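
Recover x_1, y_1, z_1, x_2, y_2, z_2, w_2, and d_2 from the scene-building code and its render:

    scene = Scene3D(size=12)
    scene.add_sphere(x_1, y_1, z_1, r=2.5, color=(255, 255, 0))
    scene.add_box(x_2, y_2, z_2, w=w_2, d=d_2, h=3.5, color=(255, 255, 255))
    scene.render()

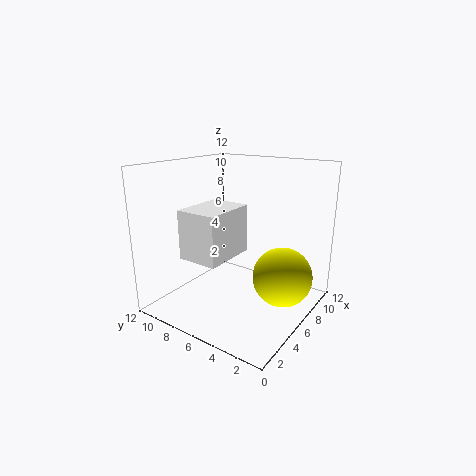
x_1 = 7.5; y_1 = 2.5; z_1 = 2.75; x_2 = 0.25; y_2 = 4; z_2 = 6; w_2 = 4; d_2 = 3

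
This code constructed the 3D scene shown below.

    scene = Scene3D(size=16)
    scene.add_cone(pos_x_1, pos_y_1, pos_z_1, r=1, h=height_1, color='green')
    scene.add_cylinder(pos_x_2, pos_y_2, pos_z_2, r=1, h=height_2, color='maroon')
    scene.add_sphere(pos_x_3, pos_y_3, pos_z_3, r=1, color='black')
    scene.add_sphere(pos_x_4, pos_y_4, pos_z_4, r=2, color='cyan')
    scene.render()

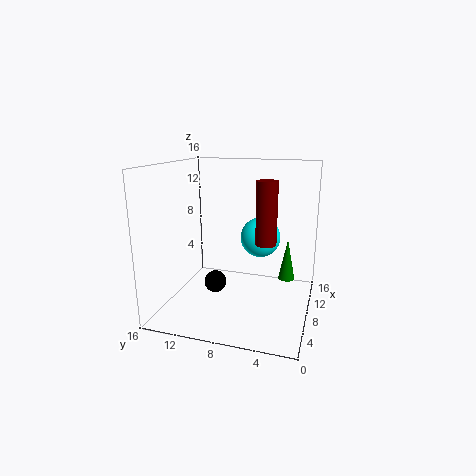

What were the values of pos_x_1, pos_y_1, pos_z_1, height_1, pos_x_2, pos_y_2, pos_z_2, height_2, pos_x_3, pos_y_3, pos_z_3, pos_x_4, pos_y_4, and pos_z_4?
pos_x_1 = 12, pos_y_1 = 3, pos_z_1 = 2, height_1 = 5, pos_x_2 = 4, pos_y_2 = 4, pos_z_2 = 9, height_2 = 6, pos_x_3 = 1, pos_y_3 = 8, pos_z_3 = 6, pos_x_4 = 6, pos_y_4 = 5, pos_z_4 = 9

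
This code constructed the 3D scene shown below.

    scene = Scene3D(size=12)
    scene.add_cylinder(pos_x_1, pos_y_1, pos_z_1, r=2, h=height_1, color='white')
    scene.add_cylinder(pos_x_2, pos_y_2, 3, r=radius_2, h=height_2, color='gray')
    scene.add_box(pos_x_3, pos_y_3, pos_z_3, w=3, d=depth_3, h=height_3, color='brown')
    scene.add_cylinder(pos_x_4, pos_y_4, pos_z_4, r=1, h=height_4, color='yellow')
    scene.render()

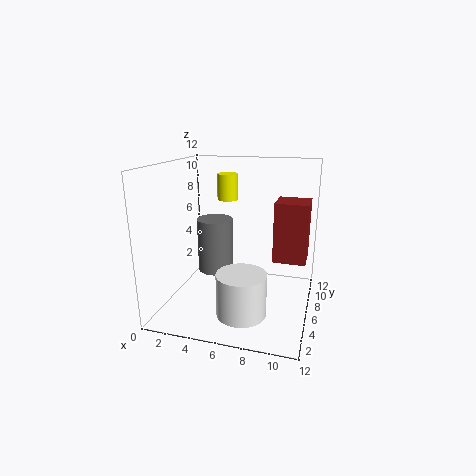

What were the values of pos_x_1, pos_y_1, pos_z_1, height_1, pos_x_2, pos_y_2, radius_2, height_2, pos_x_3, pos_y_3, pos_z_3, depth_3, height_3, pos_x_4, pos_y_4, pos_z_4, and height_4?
pos_x_1 = 7; pos_y_1 = 3.5; pos_z_1 = 0.5; height_1 = 3.5; pos_x_2 = 4; pos_y_2 = 6; radius_2 = 1.5; height_2 = 4.5; pos_x_3 = 8.5; pos_y_3 = 8.5; pos_z_3 = 3; depth_3 = 3; height_3 = 5.5; pos_x_4 = 3.5; pos_y_4 = 11; pos_z_4 = 8; height_4 = 2.5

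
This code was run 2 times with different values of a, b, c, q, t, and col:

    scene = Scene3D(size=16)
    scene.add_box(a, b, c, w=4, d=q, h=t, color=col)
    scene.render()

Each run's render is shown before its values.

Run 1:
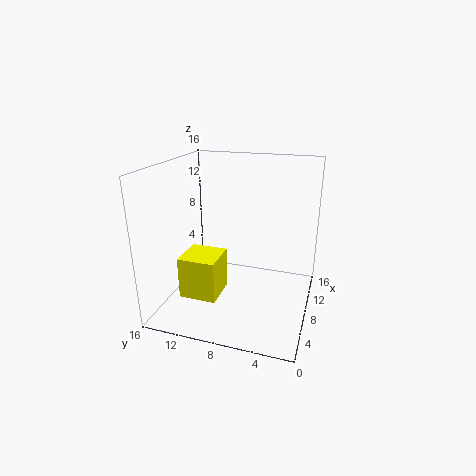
a = 3; b = 9; c = 2.5; q = 4; t = 4.5; col = 'yellow'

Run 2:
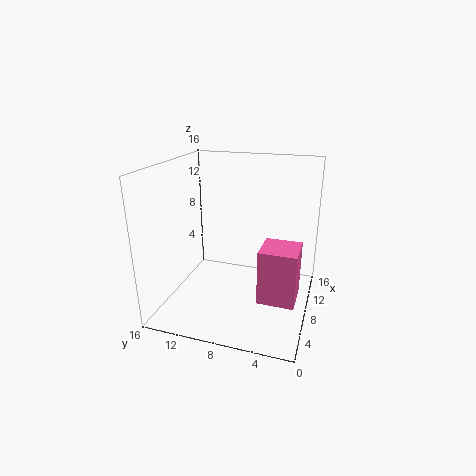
a = 5; b = 1; c = 2; q = 4; t = 6; col = 'hotpink'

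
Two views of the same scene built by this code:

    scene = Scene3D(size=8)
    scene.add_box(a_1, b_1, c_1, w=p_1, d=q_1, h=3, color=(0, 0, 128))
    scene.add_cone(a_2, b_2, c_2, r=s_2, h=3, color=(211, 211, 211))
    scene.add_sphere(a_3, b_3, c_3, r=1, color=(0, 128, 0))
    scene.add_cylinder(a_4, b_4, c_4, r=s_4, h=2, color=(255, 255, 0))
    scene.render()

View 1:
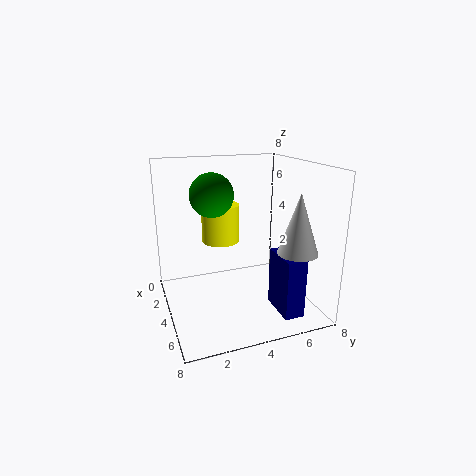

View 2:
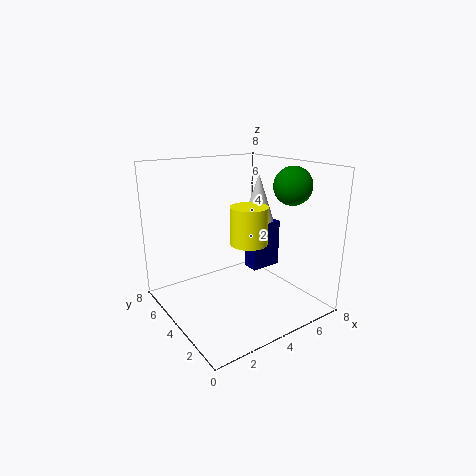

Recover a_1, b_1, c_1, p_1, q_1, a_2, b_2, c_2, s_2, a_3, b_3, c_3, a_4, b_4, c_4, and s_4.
a_1 = 6
b_1 = 5
c_1 = 1
p_1 = 2
q_1 = 1
a_2 = 7
b_2 = 6
c_2 = 4
s_2 = 1
a_3 = 6
b_3 = 2
c_3 = 7
a_4 = 4
b_4 = 3
c_4 = 4
s_4 = 1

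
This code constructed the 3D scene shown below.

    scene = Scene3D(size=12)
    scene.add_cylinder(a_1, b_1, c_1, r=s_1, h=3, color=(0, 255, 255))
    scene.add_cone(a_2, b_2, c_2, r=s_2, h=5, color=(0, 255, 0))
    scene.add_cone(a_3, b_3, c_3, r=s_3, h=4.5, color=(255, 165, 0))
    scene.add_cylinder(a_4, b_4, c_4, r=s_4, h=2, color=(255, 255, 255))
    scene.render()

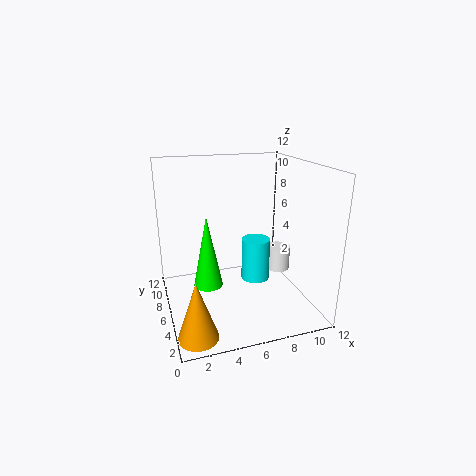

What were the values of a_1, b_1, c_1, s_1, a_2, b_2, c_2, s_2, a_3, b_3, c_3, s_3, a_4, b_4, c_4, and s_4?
a_1 = 6; b_1 = 2; c_1 = 4.5; s_1 = 1; a_2 = 2.5; b_2 = 2; c_2 = 4.5; s_2 = 1; a_3 = 1.5; b_3 = 1.5; c_3 = 0.5; s_3 = 1.5; a_4 = 9.5; b_4 = 5.5; c_4 = 3; s_4 = 1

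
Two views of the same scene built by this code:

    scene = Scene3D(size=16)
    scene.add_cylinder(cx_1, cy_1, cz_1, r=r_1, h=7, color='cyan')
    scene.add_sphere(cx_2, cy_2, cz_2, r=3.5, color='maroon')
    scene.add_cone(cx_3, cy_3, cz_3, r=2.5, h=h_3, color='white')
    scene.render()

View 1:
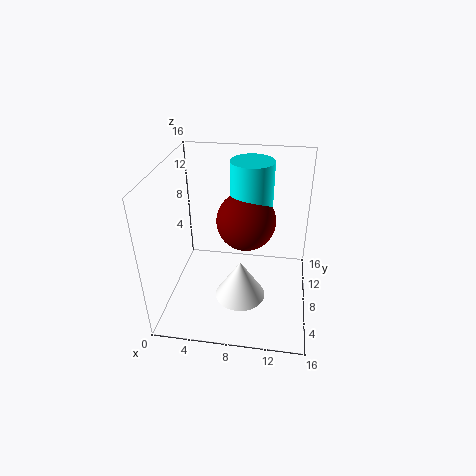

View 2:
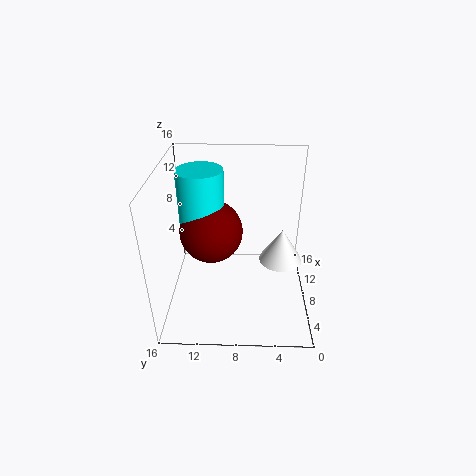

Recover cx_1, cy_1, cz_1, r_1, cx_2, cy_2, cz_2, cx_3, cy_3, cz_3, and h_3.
cx_1 = 9, cy_1 = 12, cz_1 = 8.5, r_1 = 2.5, cx_2 = 8.5, cy_2 = 11, cz_2 = 8.5, cx_3 = 9, cy_3 = 3, cz_3 = 4.5, h_3 = 4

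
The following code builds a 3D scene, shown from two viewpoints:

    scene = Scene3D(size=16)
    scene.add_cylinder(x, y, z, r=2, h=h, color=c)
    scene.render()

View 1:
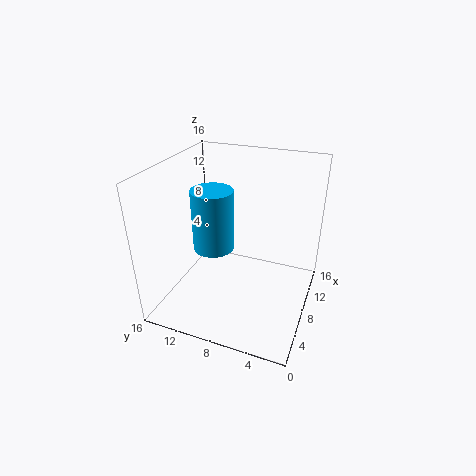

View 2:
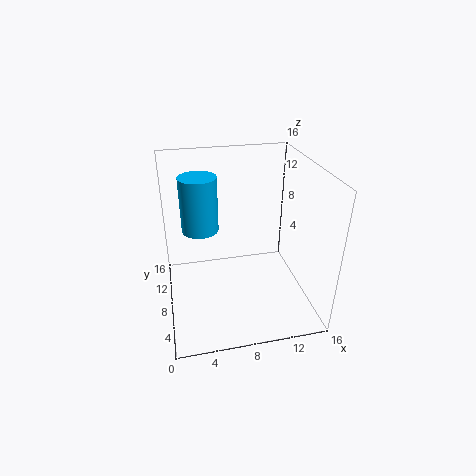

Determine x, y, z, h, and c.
x = 4
y = 9
z = 9
h = 6
c = 'deepskyblue'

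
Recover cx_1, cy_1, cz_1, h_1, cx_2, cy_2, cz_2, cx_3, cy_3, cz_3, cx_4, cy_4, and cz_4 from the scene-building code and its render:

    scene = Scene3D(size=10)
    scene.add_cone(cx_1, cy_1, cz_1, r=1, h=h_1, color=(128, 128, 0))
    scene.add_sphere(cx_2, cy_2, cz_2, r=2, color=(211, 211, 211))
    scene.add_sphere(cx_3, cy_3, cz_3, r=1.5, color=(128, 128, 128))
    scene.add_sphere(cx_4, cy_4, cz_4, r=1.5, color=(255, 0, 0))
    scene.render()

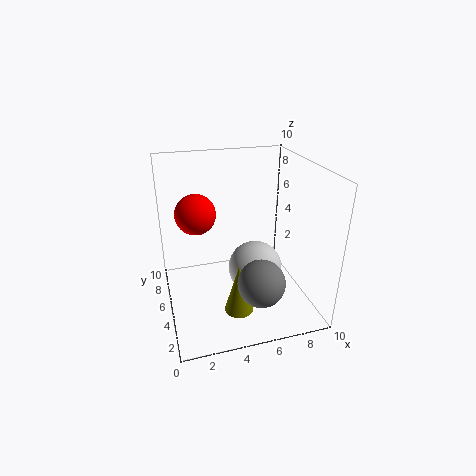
cx_1 = 4.5; cy_1 = 3; cz_1 = 0.5; h_1 = 3.5; cx_2 = 6.5; cy_2 = 5.5; cz_2 = 2; cx_3 = 5.5; cy_3 = 1.5; cz_3 = 3.5; cx_4 = 2.5; cy_4 = 7.5; cz_4 = 6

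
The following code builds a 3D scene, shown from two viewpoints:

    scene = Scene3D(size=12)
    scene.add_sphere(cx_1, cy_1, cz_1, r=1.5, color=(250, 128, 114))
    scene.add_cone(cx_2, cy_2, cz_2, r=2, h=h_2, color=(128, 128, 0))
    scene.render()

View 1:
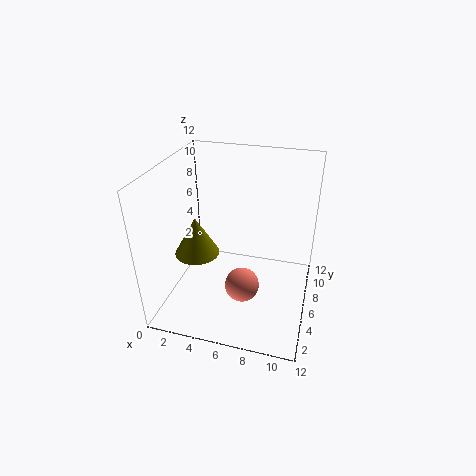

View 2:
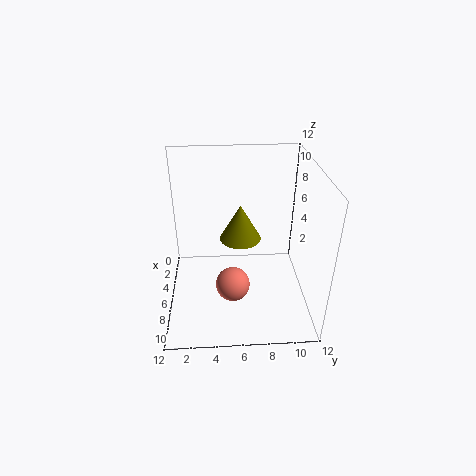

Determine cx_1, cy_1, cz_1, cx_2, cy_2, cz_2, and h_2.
cx_1 = 6.5
cy_1 = 5.5
cz_1 = 1.5
cx_2 = 2
cy_2 = 6.5
cz_2 = 3.5
h_2 = 3.5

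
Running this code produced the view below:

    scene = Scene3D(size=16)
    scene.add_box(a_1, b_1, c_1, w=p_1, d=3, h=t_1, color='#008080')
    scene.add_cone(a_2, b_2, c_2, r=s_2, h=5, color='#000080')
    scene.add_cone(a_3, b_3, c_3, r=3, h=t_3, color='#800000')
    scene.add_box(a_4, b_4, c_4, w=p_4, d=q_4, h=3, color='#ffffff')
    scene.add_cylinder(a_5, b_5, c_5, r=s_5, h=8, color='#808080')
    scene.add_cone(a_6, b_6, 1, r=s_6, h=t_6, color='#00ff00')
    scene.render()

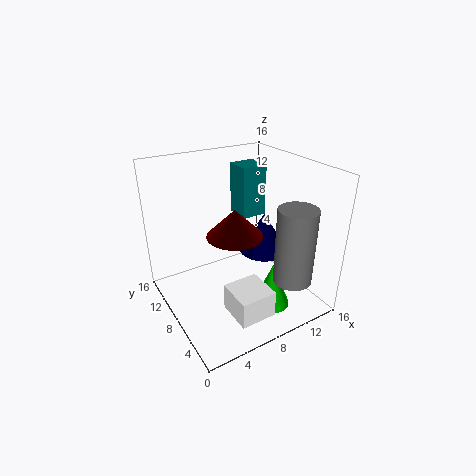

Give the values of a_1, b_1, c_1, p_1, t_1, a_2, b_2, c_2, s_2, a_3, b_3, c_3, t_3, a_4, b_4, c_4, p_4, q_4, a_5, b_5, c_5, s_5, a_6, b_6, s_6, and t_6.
a_1 = 10; b_1 = 10; c_1 = 9; p_1 = 3; t_1 = 6; a_2 = 13; b_2 = 10; c_2 = 4; s_2 = 3; a_3 = 7; b_3 = 7; c_3 = 9; t_3 = 3; a_4 = 5; b_4 = 2; c_4 = 1; p_4 = 4; q_4 = 4; a_5 = 11; b_5 = 2; c_5 = 5; s_5 = 2; a_6 = 10; b_6 = 4; s_6 = 2; t_6 = 5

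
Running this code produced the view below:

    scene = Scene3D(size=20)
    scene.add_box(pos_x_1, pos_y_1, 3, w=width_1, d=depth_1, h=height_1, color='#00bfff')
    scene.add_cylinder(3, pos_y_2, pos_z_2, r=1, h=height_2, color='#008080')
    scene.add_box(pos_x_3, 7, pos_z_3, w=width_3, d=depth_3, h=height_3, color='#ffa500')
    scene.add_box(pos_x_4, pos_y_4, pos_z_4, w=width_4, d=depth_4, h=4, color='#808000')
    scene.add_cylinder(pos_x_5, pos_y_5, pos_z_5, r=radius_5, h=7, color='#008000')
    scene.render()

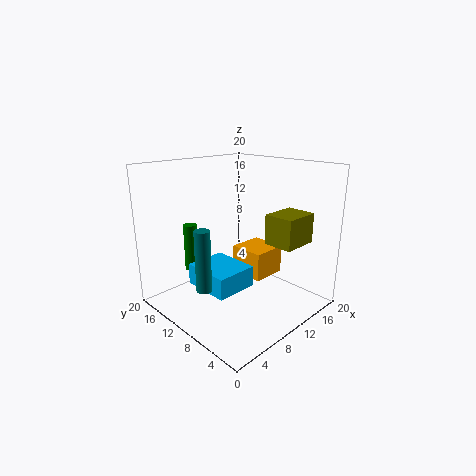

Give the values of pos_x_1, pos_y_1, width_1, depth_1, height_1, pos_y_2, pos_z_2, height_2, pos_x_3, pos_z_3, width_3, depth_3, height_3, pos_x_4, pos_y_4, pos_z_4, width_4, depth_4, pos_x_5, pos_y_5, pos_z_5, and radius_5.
pos_x_1 = 5, pos_y_1 = 8, width_1 = 6, depth_1 = 7, height_1 = 3, pos_y_2 = 9, pos_z_2 = 5, height_2 = 8, pos_x_3 = 11, pos_z_3 = 4, width_3 = 5, depth_3 = 5, height_3 = 4, pos_x_4 = 11, pos_y_4 = 2, pos_z_4 = 10, width_4 = 5, depth_4 = 4, pos_x_5 = 7, pos_y_5 = 17, pos_z_5 = 4, radius_5 = 1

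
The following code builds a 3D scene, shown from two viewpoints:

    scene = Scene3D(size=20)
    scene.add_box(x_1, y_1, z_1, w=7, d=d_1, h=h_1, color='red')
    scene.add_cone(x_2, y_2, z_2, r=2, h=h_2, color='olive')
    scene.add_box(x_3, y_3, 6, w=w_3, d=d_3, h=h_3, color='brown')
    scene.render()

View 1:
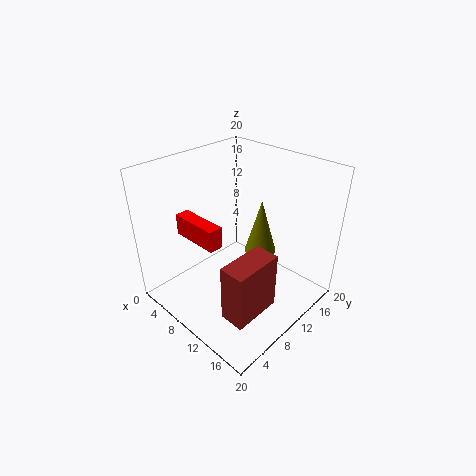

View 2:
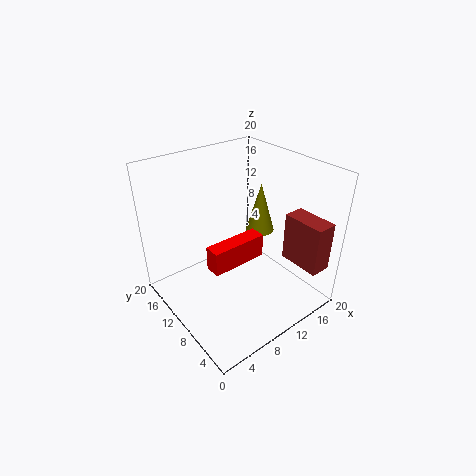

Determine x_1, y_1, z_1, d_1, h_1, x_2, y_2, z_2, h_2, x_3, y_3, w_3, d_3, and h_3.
x_1 = 3, y_1 = 5, z_1 = 10, d_1 = 2, h_1 = 3, x_2 = 14, y_2 = 10, z_2 = 10, h_2 = 7, x_3 = 16, y_3 = 1, w_3 = 3, d_3 = 6, h_3 = 7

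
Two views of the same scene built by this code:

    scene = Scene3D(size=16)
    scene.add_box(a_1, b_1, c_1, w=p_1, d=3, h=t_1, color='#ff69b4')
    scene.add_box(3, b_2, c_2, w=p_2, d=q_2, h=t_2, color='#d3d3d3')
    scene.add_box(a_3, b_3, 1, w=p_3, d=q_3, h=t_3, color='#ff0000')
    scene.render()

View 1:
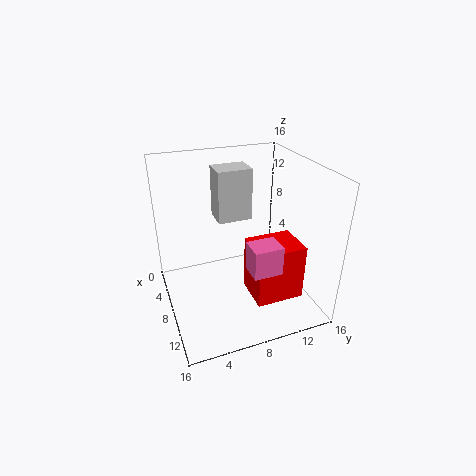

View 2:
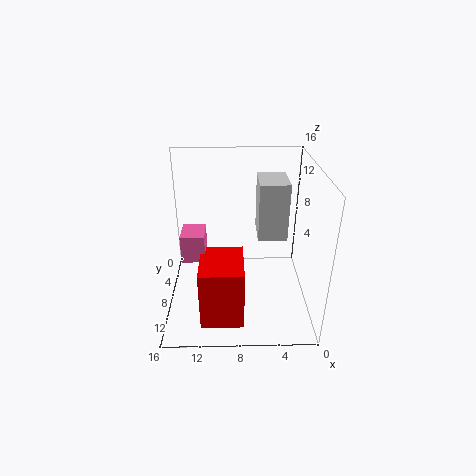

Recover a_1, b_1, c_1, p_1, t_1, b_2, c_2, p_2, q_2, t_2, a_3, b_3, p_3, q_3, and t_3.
a_1 = 11.5
b_1 = 7.5
c_1 = 6.5
p_1 = 2.5
t_1 = 3
b_2 = 6.5
c_2 = 9
p_2 = 3
q_2 = 4
t_2 = 6
a_3 = 7.5
b_3 = 9
p_3 = 4.5
q_3 = 5.5
t_3 = 6.5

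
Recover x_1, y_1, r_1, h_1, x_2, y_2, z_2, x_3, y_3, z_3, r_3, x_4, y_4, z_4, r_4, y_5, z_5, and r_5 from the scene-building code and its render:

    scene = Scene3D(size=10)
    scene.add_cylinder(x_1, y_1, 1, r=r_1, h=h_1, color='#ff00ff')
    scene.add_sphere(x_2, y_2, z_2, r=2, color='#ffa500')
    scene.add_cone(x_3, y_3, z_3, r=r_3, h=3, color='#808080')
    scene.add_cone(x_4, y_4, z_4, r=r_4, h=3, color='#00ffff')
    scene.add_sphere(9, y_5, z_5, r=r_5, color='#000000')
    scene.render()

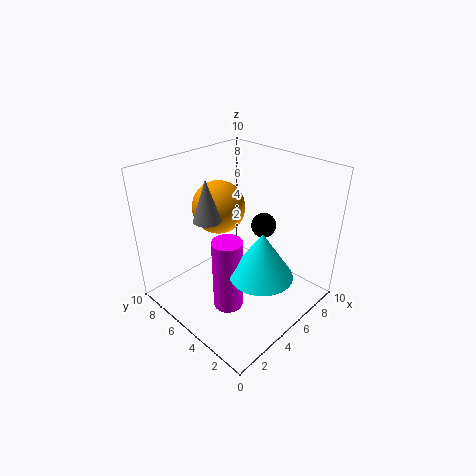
x_1 = 3, y_1 = 4, r_1 = 1, h_1 = 5, x_2 = 6, y_2 = 8, z_2 = 6, x_3 = 4, y_3 = 7, z_3 = 6, r_3 = 1, x_4 = 4, y_4 = 2, z_4 = 4, r_4 = 2, y_5 = 6, z_5 = 4, r_5 = 1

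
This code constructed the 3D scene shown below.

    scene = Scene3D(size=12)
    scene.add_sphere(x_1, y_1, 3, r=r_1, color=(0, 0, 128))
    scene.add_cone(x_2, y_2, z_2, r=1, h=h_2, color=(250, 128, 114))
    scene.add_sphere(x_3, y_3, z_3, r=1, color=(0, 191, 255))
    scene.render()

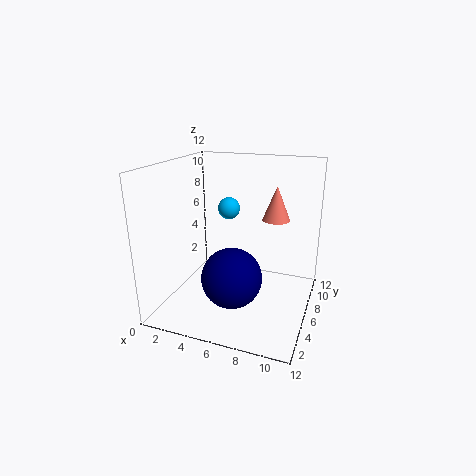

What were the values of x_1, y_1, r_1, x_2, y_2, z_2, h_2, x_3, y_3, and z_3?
x_1 = 6; y_1 = 4.5; r_1 = 2.5; x_2 = 9.5; y_2 = 4.5; z_2 = 8.5; h_2 = 2.5; x_3 = 4; y_3 = 9; z_3 = 7.5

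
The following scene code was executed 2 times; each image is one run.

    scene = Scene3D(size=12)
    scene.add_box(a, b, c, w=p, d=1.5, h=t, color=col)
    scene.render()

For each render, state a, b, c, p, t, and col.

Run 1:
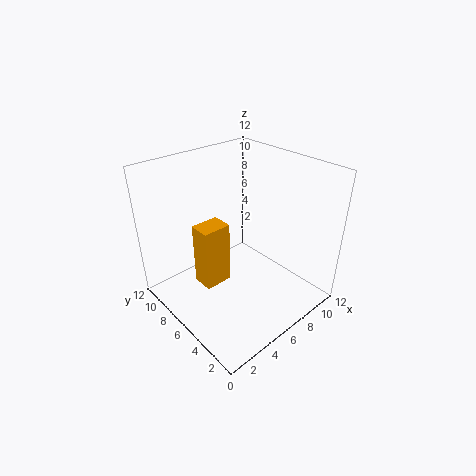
a = 1; b = 3.5; c = 5; p = 2; t = 4.5; col = 'orange'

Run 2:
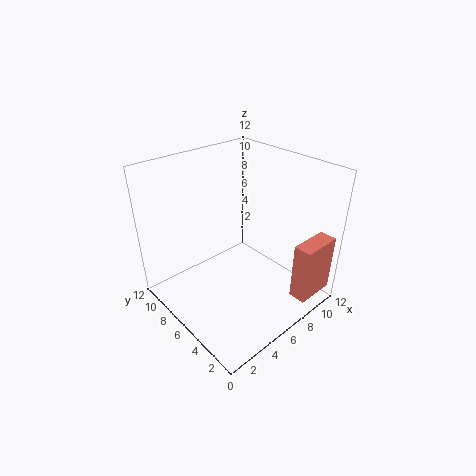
a = 8.5; b = 0.5; c = 1; p = 3.5; t = 5; col = 'salmon'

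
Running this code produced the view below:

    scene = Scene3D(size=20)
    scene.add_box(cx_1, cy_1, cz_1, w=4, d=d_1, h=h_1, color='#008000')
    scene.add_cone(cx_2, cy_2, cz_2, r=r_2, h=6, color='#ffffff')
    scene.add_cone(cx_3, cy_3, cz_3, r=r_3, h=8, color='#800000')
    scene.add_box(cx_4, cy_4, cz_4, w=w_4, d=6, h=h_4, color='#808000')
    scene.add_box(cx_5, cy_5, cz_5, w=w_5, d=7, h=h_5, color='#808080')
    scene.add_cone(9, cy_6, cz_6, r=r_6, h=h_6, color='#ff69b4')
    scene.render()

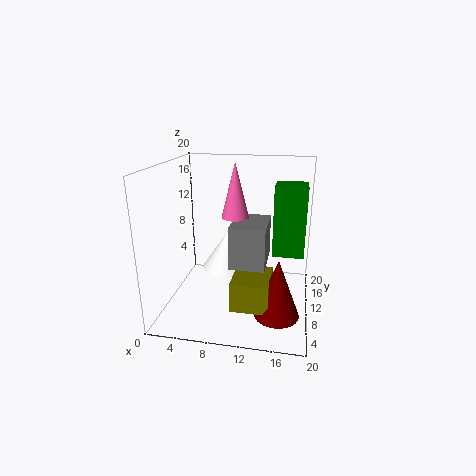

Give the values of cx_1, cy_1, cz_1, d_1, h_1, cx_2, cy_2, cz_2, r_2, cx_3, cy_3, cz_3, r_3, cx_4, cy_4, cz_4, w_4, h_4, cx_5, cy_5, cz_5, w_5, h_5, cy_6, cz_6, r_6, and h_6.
cx_1 = 15; cy_1 = 7; cz_1 = 9; d_1 = 4; h_1 = 9; cx_2 = 8; cy_2 = 13; cz_2 = 4; r_2 = 4; cx_3 = 16; cy_3 = 6; cz_3 = 1; r_3 = 3; cx_4 = 10; cy_4 = 4; cz_4 = 2; w_4 = 5; h_4 = 4; cx_5 = 9; cy_5 = 8; cz_5 = 6; w_5 = 5; h_5 = 6; cy_6 = 13; cz_6 = 12; r_6 = 2; h_6 = 8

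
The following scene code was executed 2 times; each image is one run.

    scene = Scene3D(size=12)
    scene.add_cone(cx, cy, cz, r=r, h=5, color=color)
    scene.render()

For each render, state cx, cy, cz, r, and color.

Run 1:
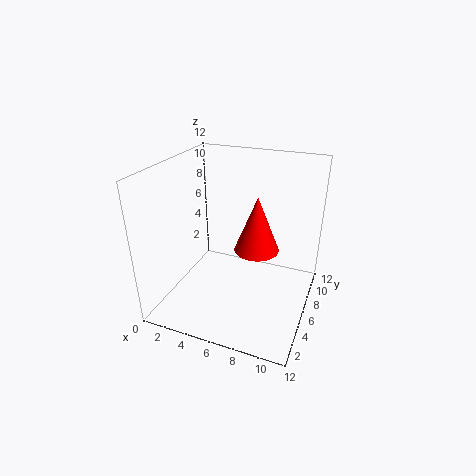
cx = 7
cy = 8
cz = 4
r = 2
color = 'red'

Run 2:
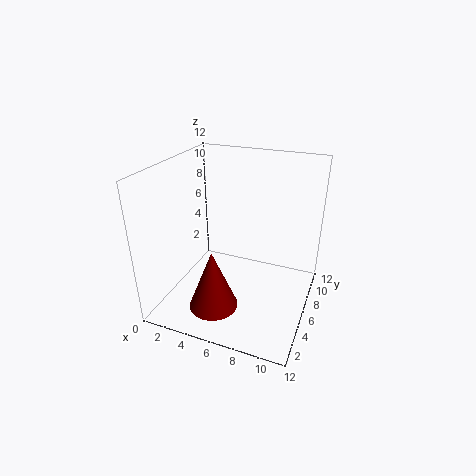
cx = 5
cy = 3
cz = 1
r = 2
color = 'maroon'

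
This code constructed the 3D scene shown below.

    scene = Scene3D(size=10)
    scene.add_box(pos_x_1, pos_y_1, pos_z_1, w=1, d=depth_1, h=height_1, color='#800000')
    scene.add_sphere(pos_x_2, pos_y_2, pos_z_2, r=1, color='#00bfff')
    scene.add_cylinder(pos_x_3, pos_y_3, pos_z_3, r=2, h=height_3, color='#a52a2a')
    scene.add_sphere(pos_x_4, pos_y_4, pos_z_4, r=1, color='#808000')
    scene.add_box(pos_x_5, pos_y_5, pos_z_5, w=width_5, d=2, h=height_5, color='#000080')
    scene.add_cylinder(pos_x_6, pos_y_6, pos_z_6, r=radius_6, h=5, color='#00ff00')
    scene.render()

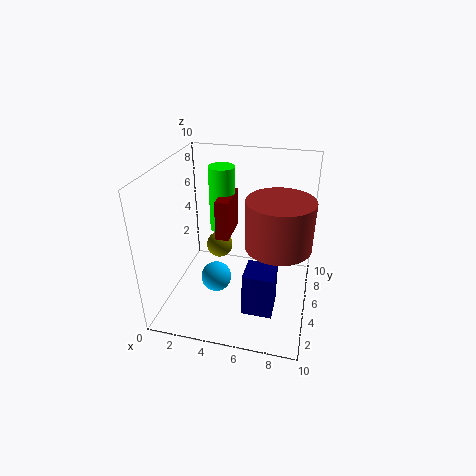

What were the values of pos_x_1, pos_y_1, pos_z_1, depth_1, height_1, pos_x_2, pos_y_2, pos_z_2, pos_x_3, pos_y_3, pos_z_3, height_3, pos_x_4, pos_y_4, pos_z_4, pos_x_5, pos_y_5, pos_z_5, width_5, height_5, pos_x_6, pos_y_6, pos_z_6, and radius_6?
pos_x_1 = 3; pos_y_1 = 6; pos_z_1 = 4; depth_1 = 3; height_1 = 3; pos_x_2 = 4; pos_y_2 = 3; pos_z_2 = 3; pos_x_3 = 8; pos_y_3 = 3; pos_z_3 = 6; height_3 = 3; pos_x_4 = 3; pos_y_4 = 7; pos_z_4 = 3; pos_x_5 = 6; pos_y_5 = 2; pos_z_5 = 1; width_5 = 2; height_5 = 3; pos_x_6 = 3; pos_y_6 = 8; pos_z_6 = 4; radius_6 = 1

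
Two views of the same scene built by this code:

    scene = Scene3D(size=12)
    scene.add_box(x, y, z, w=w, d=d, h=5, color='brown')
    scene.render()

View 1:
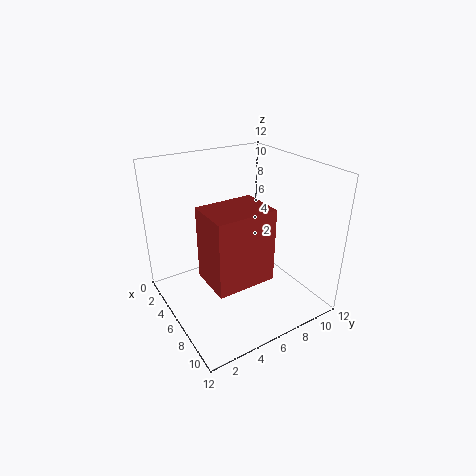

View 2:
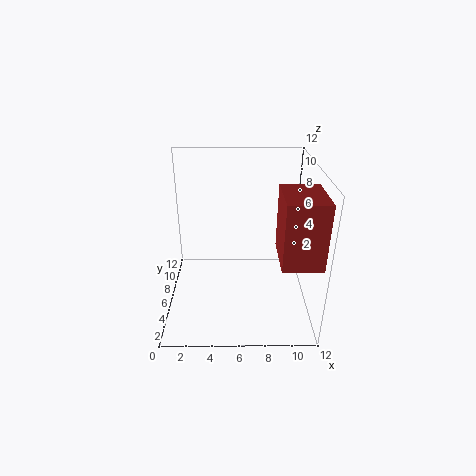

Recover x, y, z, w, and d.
x = 9
y = 1
z = 6
w = 3
d = 4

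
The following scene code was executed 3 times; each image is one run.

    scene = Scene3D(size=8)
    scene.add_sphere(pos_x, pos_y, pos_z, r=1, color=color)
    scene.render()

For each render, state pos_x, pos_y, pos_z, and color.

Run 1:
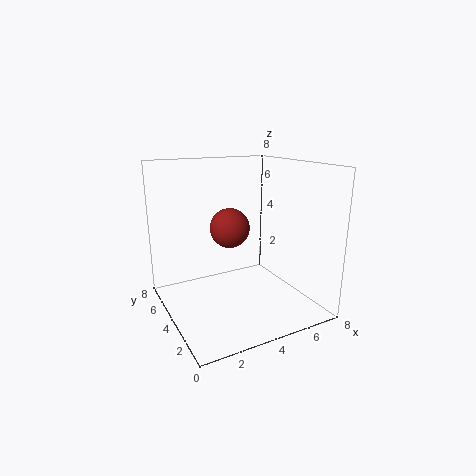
pos_x = 3, pos_y = 3, pos_z = 5, color = 'brown'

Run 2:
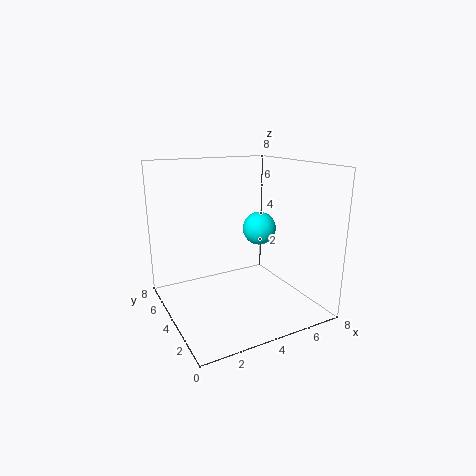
pos_x = 6, pos_y = 5, pos_z = 4, color = 'cyan'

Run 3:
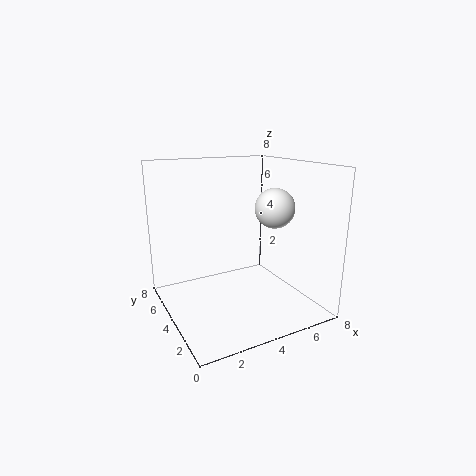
pos_x = 5, pos_y = 2, pos_z = 6, color = 'white'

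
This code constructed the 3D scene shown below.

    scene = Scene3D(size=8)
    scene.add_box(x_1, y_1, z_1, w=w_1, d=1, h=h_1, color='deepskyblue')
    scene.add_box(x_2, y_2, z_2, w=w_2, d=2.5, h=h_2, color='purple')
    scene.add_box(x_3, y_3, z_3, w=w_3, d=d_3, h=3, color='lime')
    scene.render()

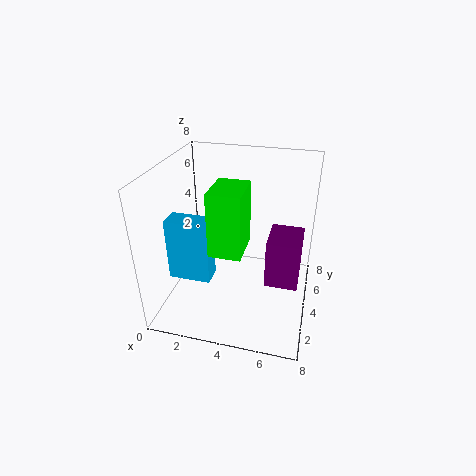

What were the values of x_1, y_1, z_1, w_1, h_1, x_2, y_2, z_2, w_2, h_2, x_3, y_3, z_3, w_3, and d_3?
x_1 = 1.5, y_1 = 0.5, z_1 = 3.5, w_1 = 2, h_1 = 3, x_2 = 5.5, y_2 = 4.5, z_2 = 0.5, w_2 = 2, h_2 = 3, x_3 = 3.5, y_3 = 0.5, z_3 = 5, w_3 = 1.5, d_3 = 2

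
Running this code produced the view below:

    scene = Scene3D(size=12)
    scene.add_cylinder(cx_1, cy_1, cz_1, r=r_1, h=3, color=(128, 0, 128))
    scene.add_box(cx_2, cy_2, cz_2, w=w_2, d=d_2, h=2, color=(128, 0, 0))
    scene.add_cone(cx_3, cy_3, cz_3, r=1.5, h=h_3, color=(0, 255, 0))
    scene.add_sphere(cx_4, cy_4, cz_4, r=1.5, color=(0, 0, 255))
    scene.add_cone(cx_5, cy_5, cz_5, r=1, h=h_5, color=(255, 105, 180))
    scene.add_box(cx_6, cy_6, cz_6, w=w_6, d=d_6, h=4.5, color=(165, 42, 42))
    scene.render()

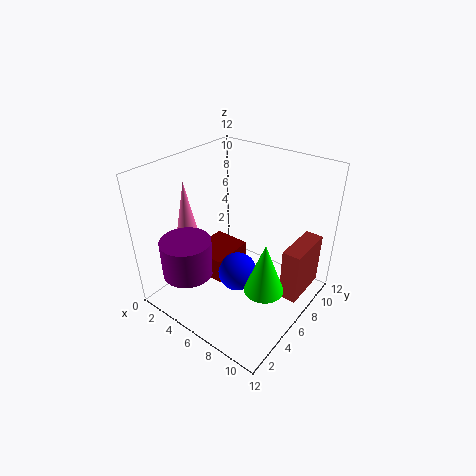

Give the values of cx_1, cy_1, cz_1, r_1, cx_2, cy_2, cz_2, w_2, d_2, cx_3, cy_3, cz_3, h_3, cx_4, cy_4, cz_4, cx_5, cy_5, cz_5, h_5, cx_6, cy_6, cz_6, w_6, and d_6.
cx_1 = 4
cy_1 = 2
cz_1 = 4
r_1 = 2
cx_2 = 3.5
cy_2 = 3
cz_2 = 3.5
w_2 = 3
d_2 = 3.5
cx_3 = 10
cy_3 = 4
cz_3 = 4
h_3 = 4
cx_4 = 7.5
cy_4 = 4
cz_4 = 4.5
cx_5 = 1
cy_5 = 5
cz_5 = 5
h_5 = 5
cx_6 = 10
cy_6 = 6.5
cz_6 = 1.5
w_6 = 1.5
d_6 = 4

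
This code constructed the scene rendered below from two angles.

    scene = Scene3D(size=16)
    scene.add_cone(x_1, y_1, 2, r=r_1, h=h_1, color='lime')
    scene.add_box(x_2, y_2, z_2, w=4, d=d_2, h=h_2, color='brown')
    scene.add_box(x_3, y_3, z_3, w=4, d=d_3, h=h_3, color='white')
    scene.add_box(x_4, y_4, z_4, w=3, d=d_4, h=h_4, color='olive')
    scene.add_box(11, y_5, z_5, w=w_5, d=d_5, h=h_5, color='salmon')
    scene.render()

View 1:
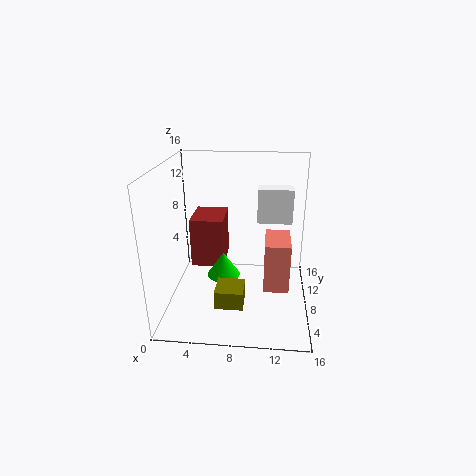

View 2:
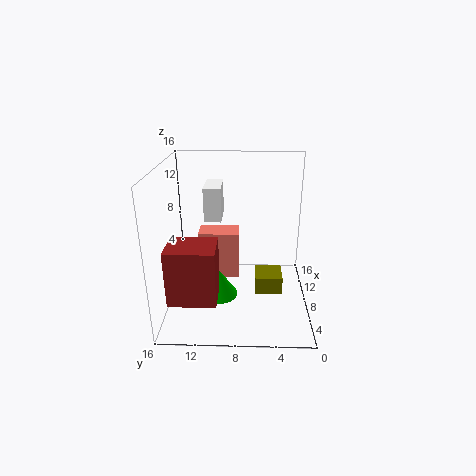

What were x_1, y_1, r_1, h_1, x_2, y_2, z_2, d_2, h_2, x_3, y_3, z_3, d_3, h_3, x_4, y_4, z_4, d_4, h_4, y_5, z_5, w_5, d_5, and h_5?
x_1 = 6; y_1 = 10; r_1 = 2; h_1 = 3; x_2 = 2; y_2 = 10; z_2 = 3; d_2 = 5; h_2 = 6; x_3 = 10; y_3 = 10; z_3 = 9; d_3 = 2; h_3 = 4; x_4 = 6; y_4 = 3; z_4 = 2; d_4 = 3; h_4 = 2; y_5 = 8; z_5 = 1; w_5 = 3; d_5 = 5; h_5 = 6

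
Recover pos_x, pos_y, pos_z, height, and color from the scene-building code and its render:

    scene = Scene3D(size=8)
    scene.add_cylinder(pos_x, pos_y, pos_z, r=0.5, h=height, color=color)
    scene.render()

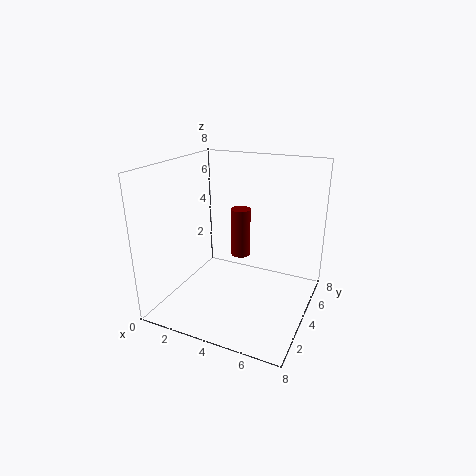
pos_x = 4.5, pos_y = 3.25, pos_z = 3.5, height = 2.5, color = 'maroon'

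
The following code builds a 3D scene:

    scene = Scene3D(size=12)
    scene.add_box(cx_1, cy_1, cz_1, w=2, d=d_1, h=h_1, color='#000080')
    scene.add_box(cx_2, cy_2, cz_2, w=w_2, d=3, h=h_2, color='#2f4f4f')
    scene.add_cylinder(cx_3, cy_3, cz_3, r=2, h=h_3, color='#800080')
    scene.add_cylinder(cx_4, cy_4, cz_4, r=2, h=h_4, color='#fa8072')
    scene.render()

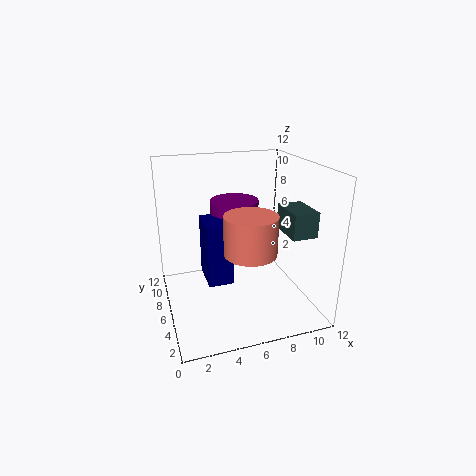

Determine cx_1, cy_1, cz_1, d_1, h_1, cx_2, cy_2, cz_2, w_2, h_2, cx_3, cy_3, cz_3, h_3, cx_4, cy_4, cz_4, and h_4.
cx_1 = 3
cy_1 = 4
cz_1 = 3
d_1 = 3
h_1 = 5
cx_2 = 9
cy_2 = 2
cz_2 = 7
w_2 = 2
h_2 = 2
cx_3 = 6
cy_3 = 7
cz_3 = 6
h_3 = 3
cx_4 = 6
cy_4 = 3
cz_4 = 6
h_4 = 3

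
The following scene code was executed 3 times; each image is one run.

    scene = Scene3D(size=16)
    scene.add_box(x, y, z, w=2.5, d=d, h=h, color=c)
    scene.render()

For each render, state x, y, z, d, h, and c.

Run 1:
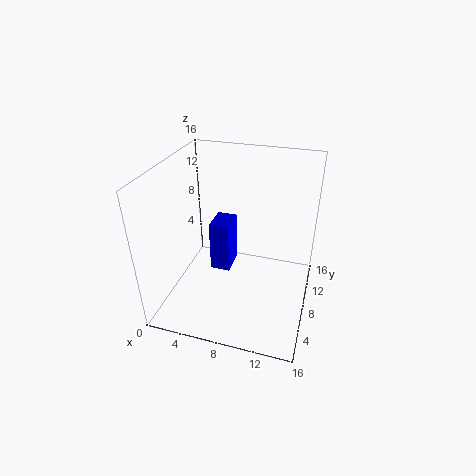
x = 3.5
y = 10.5
z = 1
d = 3.5
h = 6.5
c = 'blue'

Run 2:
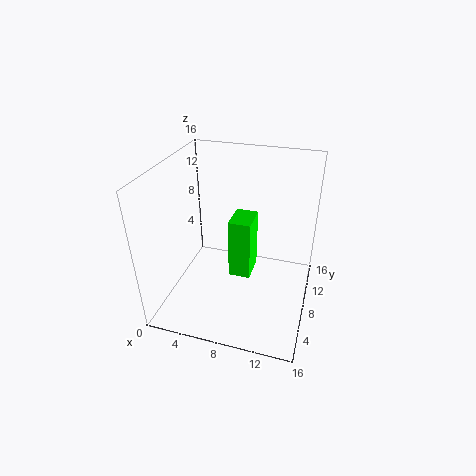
x = 7
y = 7.5
z = 3
d = 3.5
h = 7
c = 'lime'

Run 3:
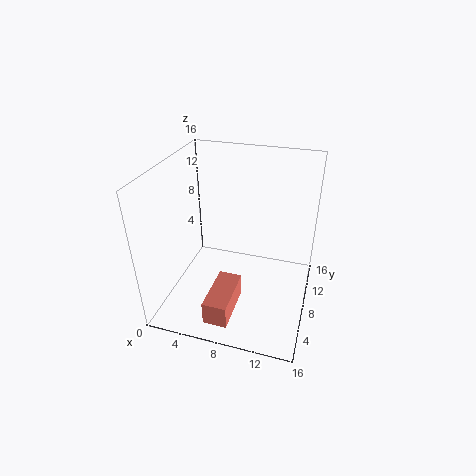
x = 6.5
y = 0.5
z = 2
d = 5.5
h = 2.5
c = 'salmon'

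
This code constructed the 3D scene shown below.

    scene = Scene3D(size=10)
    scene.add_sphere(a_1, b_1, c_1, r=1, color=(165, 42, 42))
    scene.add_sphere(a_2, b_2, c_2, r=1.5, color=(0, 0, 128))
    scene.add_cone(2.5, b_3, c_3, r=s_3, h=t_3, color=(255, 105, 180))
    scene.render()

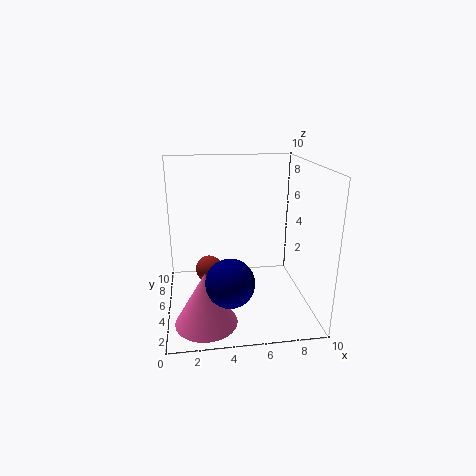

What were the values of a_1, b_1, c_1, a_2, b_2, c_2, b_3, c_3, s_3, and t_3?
a_1 = 3; b_1 = 6.5; c_1 = 2; a_2 = 4; b_2 = 1.5; c_2 = 3.5; b_3 = 2; c_3 = 0.5; s_3 = 2; t_3 = 3.5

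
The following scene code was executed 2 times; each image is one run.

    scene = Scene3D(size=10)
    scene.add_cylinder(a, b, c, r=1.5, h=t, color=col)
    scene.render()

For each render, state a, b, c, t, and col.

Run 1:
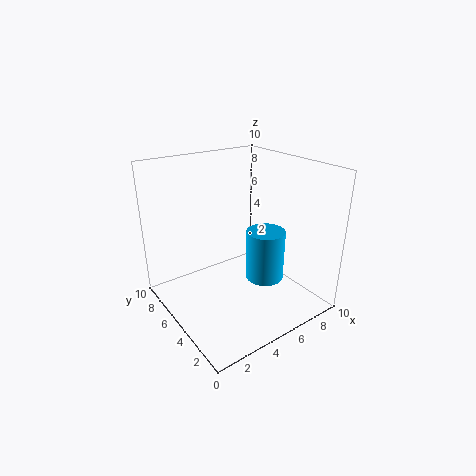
a = 8; b = 5.5; c = 0.5; t = 4; col = 'deepskyblue'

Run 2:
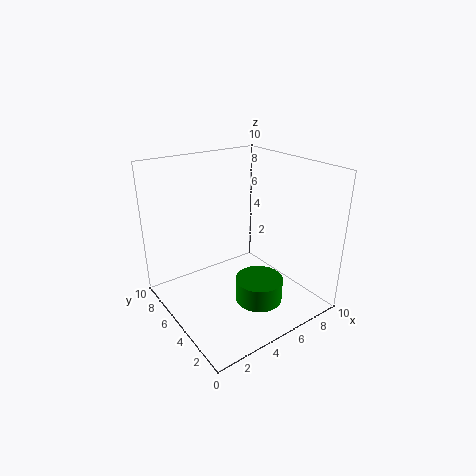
a = 4.5; b = 2; c = 2; t = 1.5; col = 'green'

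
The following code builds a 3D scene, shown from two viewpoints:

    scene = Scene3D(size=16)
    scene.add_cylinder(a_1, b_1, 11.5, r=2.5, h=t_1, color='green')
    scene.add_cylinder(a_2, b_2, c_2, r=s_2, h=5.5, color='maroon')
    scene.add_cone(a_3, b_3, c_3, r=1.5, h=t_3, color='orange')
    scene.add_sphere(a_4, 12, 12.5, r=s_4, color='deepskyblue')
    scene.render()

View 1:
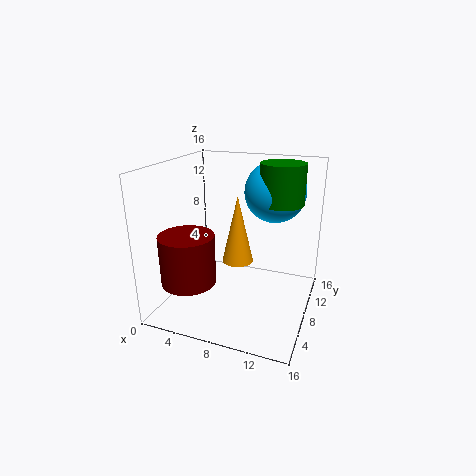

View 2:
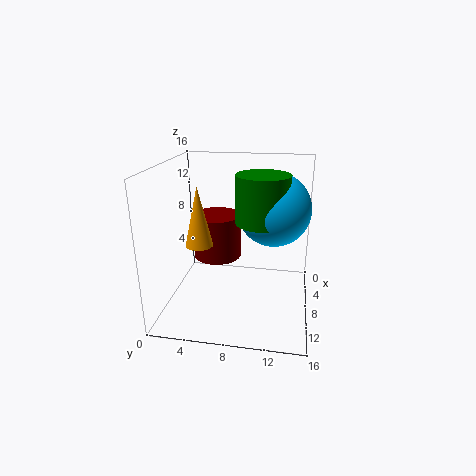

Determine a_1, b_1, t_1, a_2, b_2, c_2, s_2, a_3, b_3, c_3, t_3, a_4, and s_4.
a_1 = 12
b_1 = 11
t_1 = 4.5
a_2 = 3.5
b_2 = 4.5
c_2 = 3.5
s_2 = 3
a_3 = 9.5
b_3 = 4
c_3 = 7.5
t_3 = 6.5
a_4 = 11
s_4 = 3.5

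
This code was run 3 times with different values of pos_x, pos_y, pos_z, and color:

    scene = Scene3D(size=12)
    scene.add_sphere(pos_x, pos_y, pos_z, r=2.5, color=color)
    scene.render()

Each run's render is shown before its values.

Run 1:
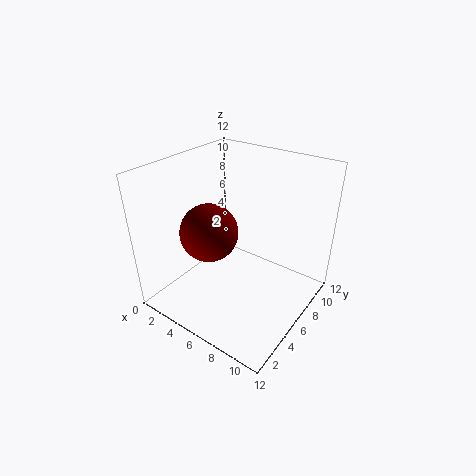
pos_x = 3.5, pos_y = 5.25, pos_z = 6, color = 'maroon'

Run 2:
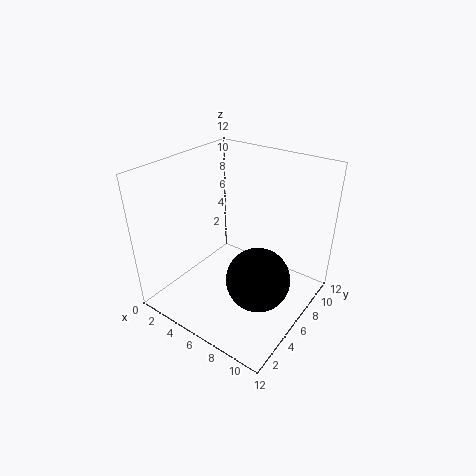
pos_x = 9, pos_y = 4.5, pos_z = 4, color = 'black'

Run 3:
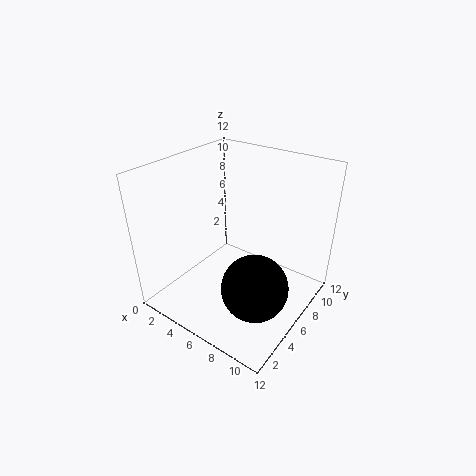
pos_x = 9.5, pos_y = 3.25, pos_z = 4.25, color = 'black'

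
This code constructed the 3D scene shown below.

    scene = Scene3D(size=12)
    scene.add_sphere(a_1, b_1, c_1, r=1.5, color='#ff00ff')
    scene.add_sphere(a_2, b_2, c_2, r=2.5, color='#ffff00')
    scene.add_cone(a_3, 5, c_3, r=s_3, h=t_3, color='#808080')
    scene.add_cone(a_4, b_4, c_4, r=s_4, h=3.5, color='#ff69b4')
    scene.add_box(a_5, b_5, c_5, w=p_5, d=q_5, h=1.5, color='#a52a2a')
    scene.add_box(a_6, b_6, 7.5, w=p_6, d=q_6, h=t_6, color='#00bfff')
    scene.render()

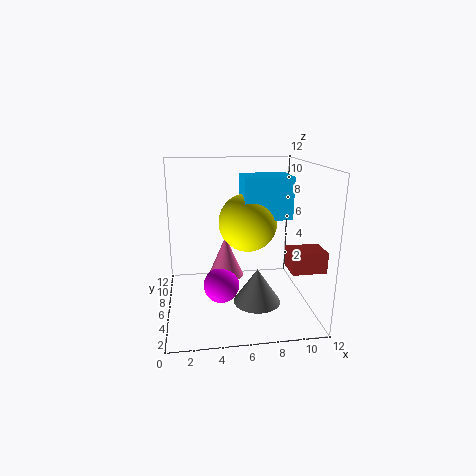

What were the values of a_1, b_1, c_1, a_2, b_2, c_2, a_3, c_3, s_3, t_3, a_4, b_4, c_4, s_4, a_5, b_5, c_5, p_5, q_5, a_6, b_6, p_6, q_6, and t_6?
a_1 = 4.5; b_1 = 5.5; c_1 = 2; a_2 = 7; b_2 = 7; c_2 = 7; a_3 = 7.5; c_3 = 0.5; s_3 = 2; t_3 = 3; a_4 = 5; b_4 = 6.5; c_4 = 2.5; s_4 = 1.5; a_5 = 9; b_5 = 0.5; c_5 = 5; p_5 = 2.5; q_5 = 2; a_6 = 6.5; b_6 = 5.5; p_6 = 4; q_6 = 3; t_6 = 3.5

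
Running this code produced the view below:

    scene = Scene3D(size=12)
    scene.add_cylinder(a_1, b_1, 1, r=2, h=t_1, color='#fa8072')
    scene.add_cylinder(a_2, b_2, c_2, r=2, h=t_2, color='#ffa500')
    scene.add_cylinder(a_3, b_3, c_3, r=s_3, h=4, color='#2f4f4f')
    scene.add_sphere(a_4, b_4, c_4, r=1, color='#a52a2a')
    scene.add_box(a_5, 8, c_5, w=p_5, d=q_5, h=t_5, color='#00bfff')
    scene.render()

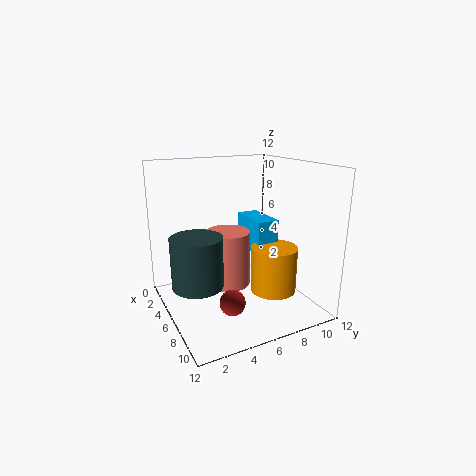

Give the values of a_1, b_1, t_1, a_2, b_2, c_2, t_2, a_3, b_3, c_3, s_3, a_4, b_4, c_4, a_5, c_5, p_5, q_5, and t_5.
a_1 = 4
b_1 = 6
t_1 = 5
a_2 = 7
b_2 = 9
c_2 = 1
t_2 = 4
a_3 = 7
b_3 = 2
c_3 = 3
s_3 = 2
a_4 = 9
b_4 = 4
c_4 = 2
a_5 = 2
c_5 = 4
p_5 = 4
q_5 = 2
t_5 = 3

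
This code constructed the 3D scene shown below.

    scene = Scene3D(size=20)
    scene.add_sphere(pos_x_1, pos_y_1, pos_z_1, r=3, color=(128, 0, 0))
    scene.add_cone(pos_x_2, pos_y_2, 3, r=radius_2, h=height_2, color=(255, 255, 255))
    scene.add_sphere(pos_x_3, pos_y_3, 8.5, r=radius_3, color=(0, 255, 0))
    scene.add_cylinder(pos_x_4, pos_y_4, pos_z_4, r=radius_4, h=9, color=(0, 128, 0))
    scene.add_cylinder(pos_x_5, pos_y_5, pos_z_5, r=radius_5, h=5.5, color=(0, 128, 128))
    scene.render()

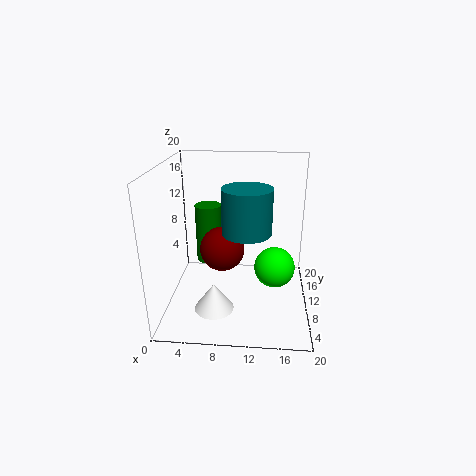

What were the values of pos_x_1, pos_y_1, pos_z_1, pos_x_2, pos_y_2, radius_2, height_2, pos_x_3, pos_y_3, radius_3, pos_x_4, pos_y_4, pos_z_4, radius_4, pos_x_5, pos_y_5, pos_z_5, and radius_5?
pos_x_1 = 8
pos_y_1 = 8.5
pos_z_1 = 9
pos_x_2 = 7.5
pos_y_2 = 3.5
radius_2 = 2.5
height_2 = 3.5
pos_x_3 = 15
pos_y_3 = 5
radius_3 = 2.5
pos_x_4 = 5
pos_y_4 = 15
pos_z_4 = 4
radius_4 = 2
pos_x_5 = 11.5
pos_y_5 = 5
pos_z_5 = 13
radius_5 = 3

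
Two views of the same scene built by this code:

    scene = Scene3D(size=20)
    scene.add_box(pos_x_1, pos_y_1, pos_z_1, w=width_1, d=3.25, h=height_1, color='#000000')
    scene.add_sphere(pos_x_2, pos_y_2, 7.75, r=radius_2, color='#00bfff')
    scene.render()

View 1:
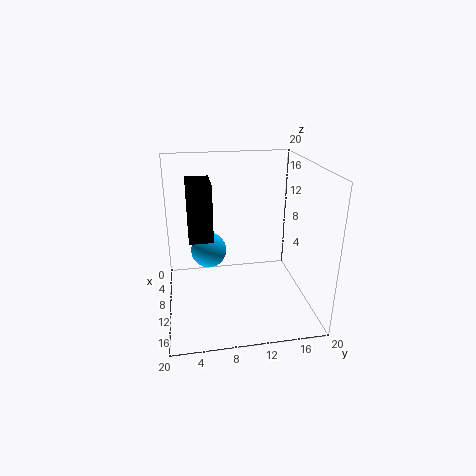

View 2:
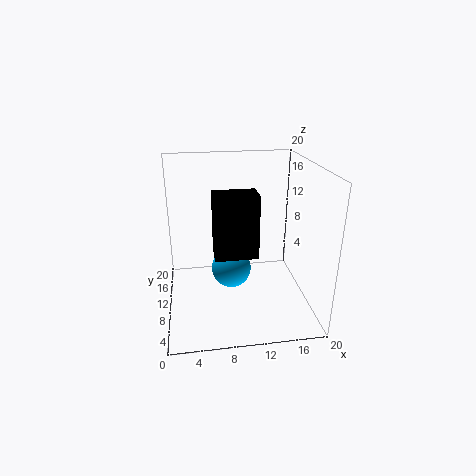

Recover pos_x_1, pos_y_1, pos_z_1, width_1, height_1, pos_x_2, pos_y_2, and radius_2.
pos_x_1 = 6.25; pos_y_1 = 3.25; pos_z_1 = 10.25; width_1 = 5.25; height_1 = 7.75; pos_x_2 = 8.5; pos_y_2 = 6; radius_2 = 2.5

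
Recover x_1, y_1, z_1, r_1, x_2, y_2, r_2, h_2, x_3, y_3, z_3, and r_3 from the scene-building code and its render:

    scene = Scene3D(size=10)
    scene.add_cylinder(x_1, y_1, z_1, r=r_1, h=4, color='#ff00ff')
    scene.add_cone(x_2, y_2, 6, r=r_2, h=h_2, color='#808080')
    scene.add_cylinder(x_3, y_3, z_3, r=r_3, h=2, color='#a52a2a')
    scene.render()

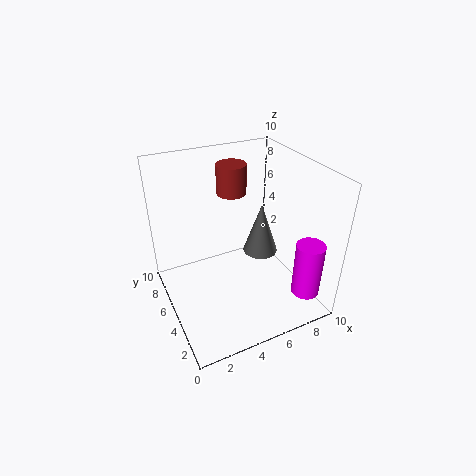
x_1 = 9
y_1 = 2
z_1 = 1
r_1 = 1
x_2 = 5
y_2 = 2
r_2 = 1
h_2 = 3
x_3 = 5
y_3 = 6
z_3 = 8
r_3 = 1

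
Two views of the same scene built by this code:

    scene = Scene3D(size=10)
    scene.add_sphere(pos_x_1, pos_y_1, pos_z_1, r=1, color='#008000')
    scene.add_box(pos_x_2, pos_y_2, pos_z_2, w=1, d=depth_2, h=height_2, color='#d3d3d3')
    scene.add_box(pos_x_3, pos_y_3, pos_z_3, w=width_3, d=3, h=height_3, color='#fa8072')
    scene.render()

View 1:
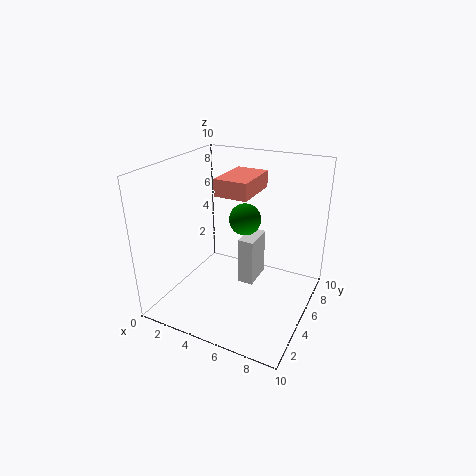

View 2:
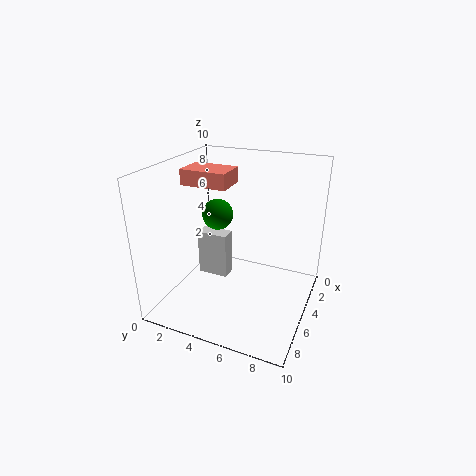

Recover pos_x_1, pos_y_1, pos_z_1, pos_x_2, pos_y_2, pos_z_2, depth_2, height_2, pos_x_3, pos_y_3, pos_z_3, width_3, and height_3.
pos_x_1 = 6; pos_y_1 = 4; pos_z_1 = 7; pos_x_2 = 6; pos_y_2 = 3; pos_z_2 = 3; depth_2 = 2; height_2 = 3; pos_x_3 = 5; pos_y_3 = 2; pos_z_3 = 9; width_3 = 2; height_3 = 1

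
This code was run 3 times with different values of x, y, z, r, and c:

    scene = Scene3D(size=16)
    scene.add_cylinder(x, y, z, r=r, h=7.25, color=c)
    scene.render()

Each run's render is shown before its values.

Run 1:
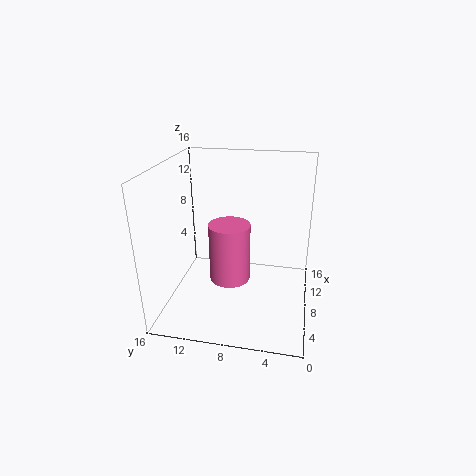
x = 10.25
y = 9.5
z = 1.25
r = 2.5
c = 'hotpink'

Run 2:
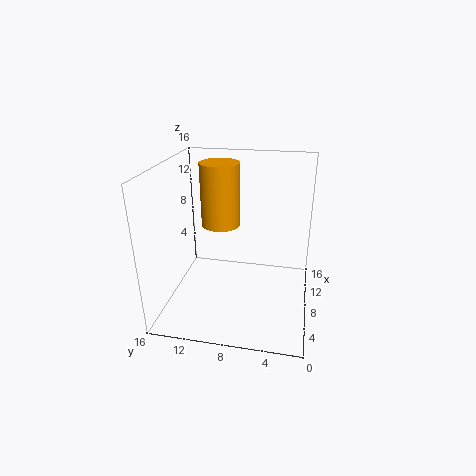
x = 10.25
y = 10.5
z = 8.5
r = 2.25
c = 'orange'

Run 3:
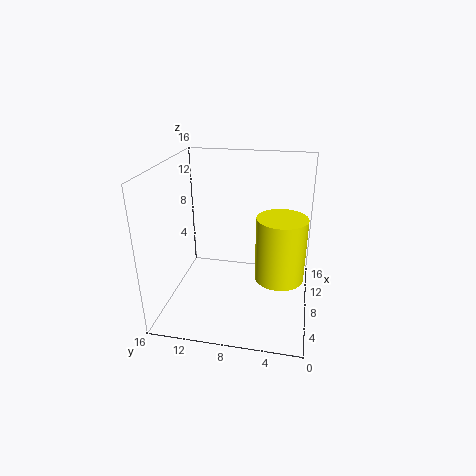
x = 8
y = 3.25
z = 3.5
r = 2.75
c = 'yellow'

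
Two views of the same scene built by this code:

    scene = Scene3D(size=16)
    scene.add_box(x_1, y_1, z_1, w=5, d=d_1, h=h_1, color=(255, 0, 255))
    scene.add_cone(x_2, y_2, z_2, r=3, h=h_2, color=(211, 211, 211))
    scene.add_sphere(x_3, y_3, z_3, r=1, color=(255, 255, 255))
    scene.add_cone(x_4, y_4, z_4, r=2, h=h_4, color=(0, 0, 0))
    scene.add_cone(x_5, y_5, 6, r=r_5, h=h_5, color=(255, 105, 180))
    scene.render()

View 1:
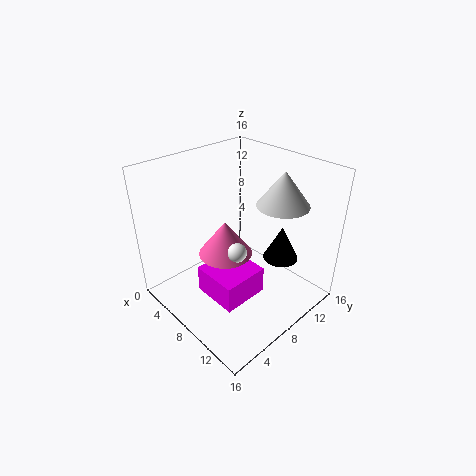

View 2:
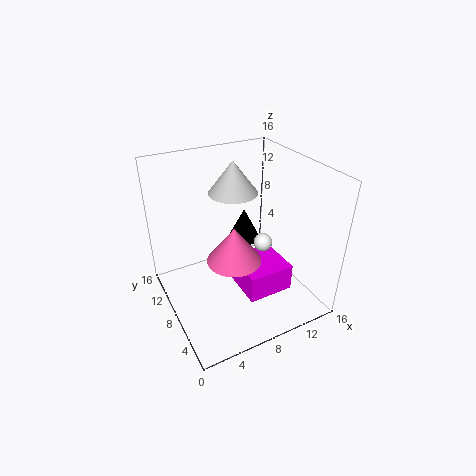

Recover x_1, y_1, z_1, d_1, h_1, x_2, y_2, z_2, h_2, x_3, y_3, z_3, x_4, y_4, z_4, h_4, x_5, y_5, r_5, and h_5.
x_1 = 7, y_1 = 3, z_1 = 3, d_1 = 5, h_1 = 3, x_2 = 10, y_2 = 13, z_2 = 11, h_2 = 4, x_3 = 10, y_3 = 6, z_3 = 8, x_4 = 11, y_4 = 12, z_4 = 5, h_4 = 4, x_5 = 7, y_5 = 7, r_5 = 3, h_5 = 4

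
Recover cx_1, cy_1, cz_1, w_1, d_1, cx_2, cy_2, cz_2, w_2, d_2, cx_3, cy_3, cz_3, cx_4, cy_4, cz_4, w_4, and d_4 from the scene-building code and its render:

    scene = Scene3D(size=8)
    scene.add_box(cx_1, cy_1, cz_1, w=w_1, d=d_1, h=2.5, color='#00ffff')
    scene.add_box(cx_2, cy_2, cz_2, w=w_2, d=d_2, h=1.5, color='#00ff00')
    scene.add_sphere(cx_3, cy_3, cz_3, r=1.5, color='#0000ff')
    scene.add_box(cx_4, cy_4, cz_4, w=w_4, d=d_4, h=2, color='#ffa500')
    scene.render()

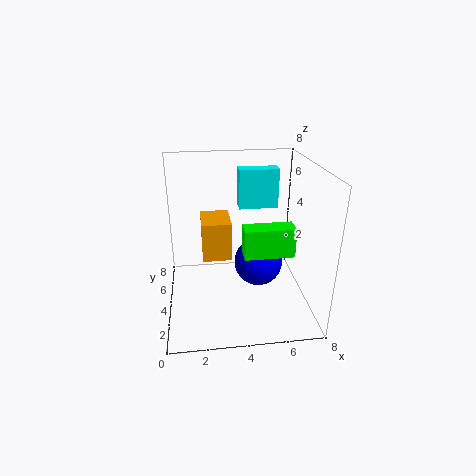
cx_1 = 4.5
cy_1 = 7
cz_1 = 4.5
w_1 = 2.5
d_1 = 1
cx_2 = 4
cy_2 = 1.5
cz_2 = 4
w_2 = 2.5
d_2 = 1
cx_3 = 5.5
cy_3 = 5.5
cz_3 = 1.5
cx_4 = 2
cy_4 = 2.5
cz_4 = 3.5
w_4 = 1.5
d_4 = 2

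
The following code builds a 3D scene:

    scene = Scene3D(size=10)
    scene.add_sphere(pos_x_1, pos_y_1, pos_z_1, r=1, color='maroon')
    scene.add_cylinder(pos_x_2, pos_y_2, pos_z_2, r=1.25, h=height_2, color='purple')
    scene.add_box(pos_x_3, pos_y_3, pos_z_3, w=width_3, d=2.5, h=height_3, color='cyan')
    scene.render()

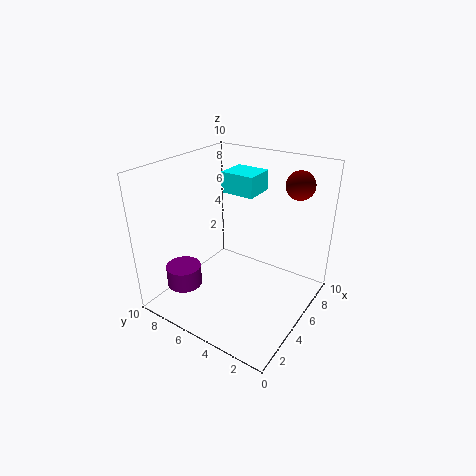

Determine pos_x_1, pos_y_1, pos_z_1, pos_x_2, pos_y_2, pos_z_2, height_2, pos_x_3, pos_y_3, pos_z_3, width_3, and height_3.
pos_x_1 = 8; pos_y_1 = 2; pos_z_1 = 8.5; pos_x_2 = 2.75; pos_y_2 = 8.25; pos_z_2 = 1.25; height_2 = 1.5; pos_x_3 = 6.25; pos_y_3 = 4.75; pos_z_3 = 7.5; width_3 = 2.25; height_3 = 1.5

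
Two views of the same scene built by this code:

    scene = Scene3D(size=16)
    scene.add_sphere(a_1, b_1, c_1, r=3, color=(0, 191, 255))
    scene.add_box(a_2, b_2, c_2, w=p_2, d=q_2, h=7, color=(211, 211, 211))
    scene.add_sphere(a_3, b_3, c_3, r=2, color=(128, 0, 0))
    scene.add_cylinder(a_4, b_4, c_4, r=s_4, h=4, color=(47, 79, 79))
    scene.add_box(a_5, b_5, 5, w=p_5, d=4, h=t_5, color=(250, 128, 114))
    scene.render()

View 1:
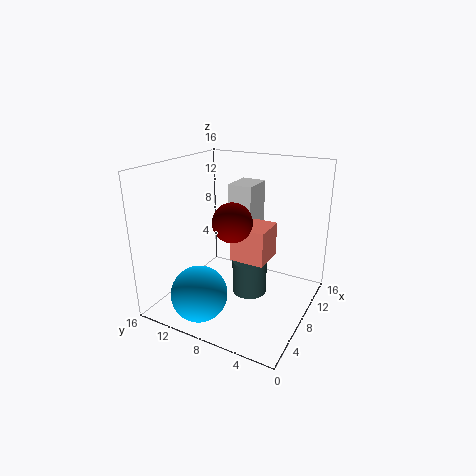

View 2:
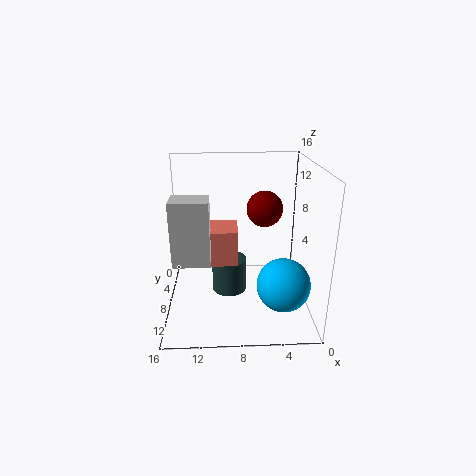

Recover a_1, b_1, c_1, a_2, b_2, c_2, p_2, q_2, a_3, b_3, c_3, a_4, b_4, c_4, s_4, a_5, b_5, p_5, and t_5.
a_1 = 3
b_1 = 10
c_1 = 3
a_2 = 11
b_2 = 8
c_2 = 6
p_2 = 4
q_2 = 3
a_3 = 5
b_3 = 7
c_3 = 11
a_4 = 9
b_4 = 7
c_4 = 1
s_4 = 2
a_5 = 8
b_5 = 5
p_5 = 4
t_5 = 4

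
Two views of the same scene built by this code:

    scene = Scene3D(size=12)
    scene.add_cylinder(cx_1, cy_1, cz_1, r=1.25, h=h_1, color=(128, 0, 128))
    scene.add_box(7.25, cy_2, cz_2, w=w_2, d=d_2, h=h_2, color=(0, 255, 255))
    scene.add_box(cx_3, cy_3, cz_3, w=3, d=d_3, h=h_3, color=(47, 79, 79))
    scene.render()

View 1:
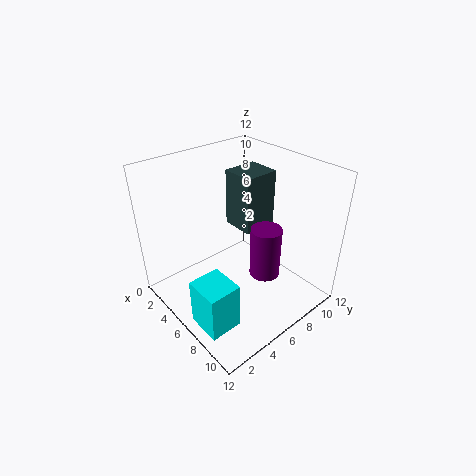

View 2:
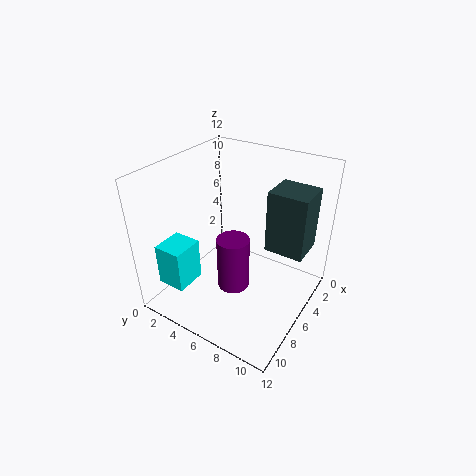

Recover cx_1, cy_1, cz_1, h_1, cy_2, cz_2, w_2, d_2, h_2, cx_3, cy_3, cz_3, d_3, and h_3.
cx_1 = 8.25
cy_1 = 7
cz_1 = 3.25
h_1 = 4.25
cy_2 = 0.25
cz_2 = 1.5
w_2 = 2.75
d_2 = 2.5
h_2 = 3.75
cx_3 = 2
cy_3 = 8
cz_3 = 5
d_3 = 3.25
h_3 = 5.25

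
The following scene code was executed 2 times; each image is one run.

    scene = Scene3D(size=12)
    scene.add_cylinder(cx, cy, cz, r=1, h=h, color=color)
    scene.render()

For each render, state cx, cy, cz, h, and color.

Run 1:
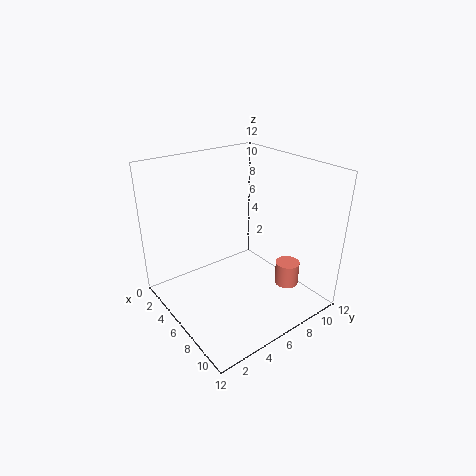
cx = 9
cy = 9
cz = 2
h = 2
color = 'salmon'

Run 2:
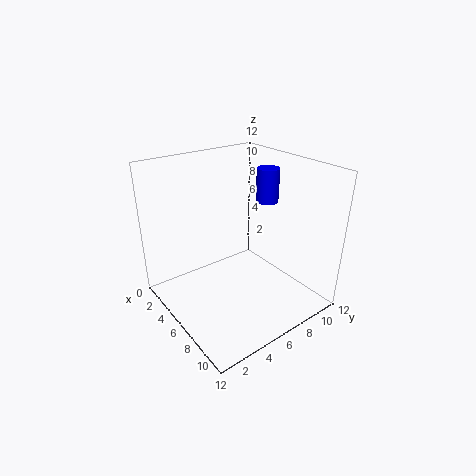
cx = 5
cy = 10
cz = 8
h = 3
color = 'blue'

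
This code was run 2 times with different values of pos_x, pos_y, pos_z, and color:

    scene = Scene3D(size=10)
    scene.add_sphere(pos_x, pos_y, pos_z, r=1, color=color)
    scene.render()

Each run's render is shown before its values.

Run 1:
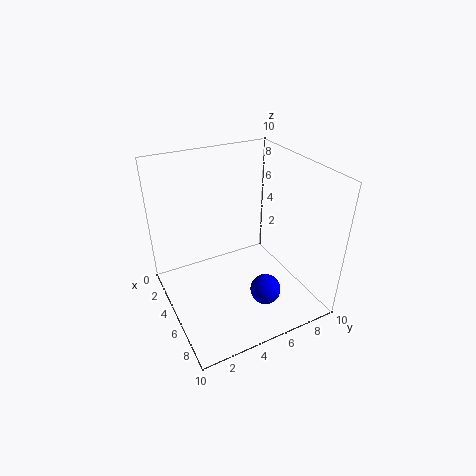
pos_x = 8
pos_y = 5.5
pos_z = 2.5
color = 'blue'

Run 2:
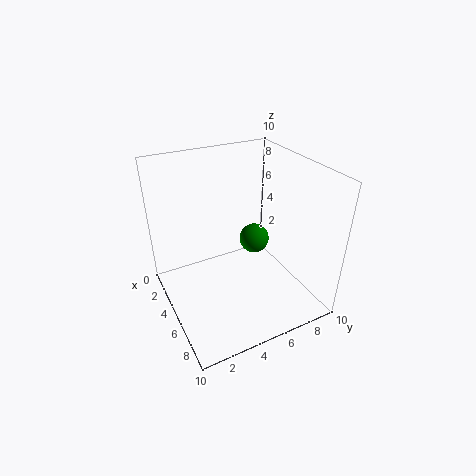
pos_x = 5.5
pos_y = 6
pos_z = 5
color = 'green'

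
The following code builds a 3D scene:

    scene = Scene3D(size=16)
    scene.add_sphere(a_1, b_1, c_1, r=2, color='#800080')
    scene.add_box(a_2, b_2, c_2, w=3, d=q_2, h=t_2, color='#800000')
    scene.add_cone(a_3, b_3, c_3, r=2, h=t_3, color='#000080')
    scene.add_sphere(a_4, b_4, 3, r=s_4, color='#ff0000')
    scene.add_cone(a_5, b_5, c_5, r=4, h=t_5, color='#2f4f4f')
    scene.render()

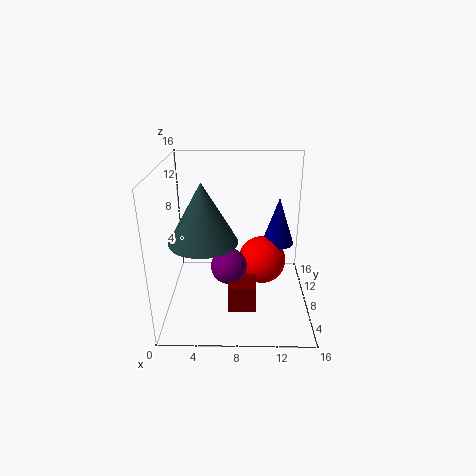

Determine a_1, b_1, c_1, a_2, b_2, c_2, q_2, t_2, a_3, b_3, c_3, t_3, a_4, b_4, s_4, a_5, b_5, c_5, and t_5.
a_1 = 7
b_1 = 7
c_1 = 5
a_2 = 7
b_2 = 4
c_2 = 1
q_2 = 3
t_2 = 3
a_3 = 13
b_3 = 13
c_3 = 5
t_3 = 6
a_4 = 11
b_4 = 12
s_4 = 3
a_5 = 4
b_5 = 9
c_5 = 7
t_5 = 7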